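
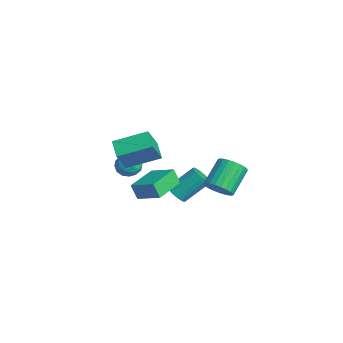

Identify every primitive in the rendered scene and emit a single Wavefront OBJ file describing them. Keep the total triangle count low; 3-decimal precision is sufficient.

v -0.282 -2.253 0.609
v 0.354 -1.978 0.096
v -0.354 -3.442 -0.116
v 0.282 -3.167 -0.629
v 0.448 -3.366 0.193
v 0.492 -2.631 0.641
v -0.492 -2.789 -0.661
v -0.448 -2.054 -0.213
v 0.224 -2.309 -0.689
v 0.805 -2.666 -0.161
v -0.805 -2.754 0.141
v -0.224 -3.111 0.669
v 0.042 -2.011 0.416
v -0.042 -3.409 -0.436
v 0.055 -3.526 0.047
v 0.429 -3.365 -0.255
v 0.123 -2.395 0.737
v 0.497 -2.233 0.435
v 0.552 -3.049 0.492
v -0.497 -3.187 -0.455
v -0.123 -3.025 -0.757
v -0.429 -2.055 0.235
v -0.055 -1.894 -0.067
v -0.552 -2.371 -0.512
v 0.34 -2.044 -0.347
v 0.297 -2.743 -0.773
v -0.158 -2.521 -0.792
v -0.131 -2.089 -0.529
v 0.681 -2.254 -0.037
v 0.639 -2.953 -0.463
v 0.736 -3.07 0.02
v 0.762 -2.638 0.284
v 0.605 -2.449 -0.498
v -0.639 -2.467 0.443
v -0.681 -3.166 0.017
v -0.762 -2.782 -0.304
v -0.736 -2.35 -0.04
v -0.297 -2.677 0.753
v -0.34 -3.376 0.327
v 0.131 -3.331 0.509
v 0.158 -2.899 0.772
v -0.605 -2.971 0.478
v 0.128 -0.961 -1.878
v -0.172 -1.256 -0.873
v 1.355 -0.012 -1.234
v 1.056 -0.308 -0.228
v 1.484 -2.652 -1.972
v 1.185 -2.948 -0.966
v 2.712 -1.704 -1.327
v 2.412 -1.999 -0.322
v 3.464 -3.921 2.05
v 2.343 -3.823 2.618
v 4.005 -2.008 2.786
v 2.884 -1.909 3.353
v 4.136 -4.671 3.507
v 3.015 -4.572 4.074
v 4.677 -2.757 4.242
v 3.556 -2.659 4.81
v -1.761 0.821 -4.3
v -1.316 1.215 -4.774
v -1.214 2.812 -3.354
v -1.659 2.419 -2.88
v -1.627 1.313 -4.863
v -1.525 2.911 -3.443
v -1.964 1.315 -4.841
v -1.863 2.912 -3.421
v -2.262 1.219 -4.711
v -2.16 2.816 -3.291
v -2.46 1.043 -4.5
v -2.358 2.641 -3.08
v -2.519 0.824 -4.249
v -2.417 2.422 -2.829
v -2.429 0.605 -4.009
v -2.327 2.202 -2.589
v -2.206 0.428 -3.826
v -2.104 2.025 -2.406
v -1.895 0.329 -3.737
v -1.793 1.927 -2.317
v -1.557 0.328 -3.759
v -1.456 1.925 -2.339
v -1.26 0.424 -3.889
v -1.158 2.021 -2.469
v -1.062 0.599 -4.1
v -0.96 2.197 -2.68
v -1.003 0.818 -4.351
v -0.901 2.416 -2.931
v -1.093 1.038 -4.591
v -0.991 2.635 -3.171
v 1.4 2.337 -2.272
v 2.109 2.978 -2.354
v 1.13 4.225 -1.069
v 0.42 3.583 -0.988
v 1.882 3.085 -2.631
v 0.902 4.332 -1.347
v 1.581 3.078 -2.854
v 0.601 4.325 -1.57
v 1.252 2.959 -2.988
v 0.273 4.205 -1.704
v 0.946 2.744 -3.014
v -0.033 3.991 -1.729
v 0.709 2.468 -2.926
v -0.27 3.714 -1.642
v 0.577 2.171 -2.739
v -0.402 3.418 -1.455
v 0.57 1.9 -2.481
v -0.409 3.147 -1.196
v 0.69 1.695 -2.191
v -0.289 2.942 -0.906
v 0.918 1.588 -1.913
v -0.062 2.835 -0.629
v 1.219 1.595 -1.69
v 0.239 2.842 -0.406
v 1.547 1.715 -1.556
v 0.568 2.961 -0.272
v 1.853 1.929 -1.531
v 0.874 3.176 -0.246
v 2.09 2.206 -1.618
v 1.111 3.452 -0.334
v 2.222 2.502 -1.805
v 1.243 3.749 -0.521
v 2.229 2.773 -2.064
v 1.25 4.02 -0.779
f 1 38 17
f 38 12 41
f 17 41 6
f 38 41 17
f 1 17 13
f 17 6 18
f 13 18 2
f 17 18 13
f 1 13 22
f 13 2 23
f 22 23 8
f 13 23 22
f 1 22 34
f 22 8 37
f 34 37 11
f 22 37 34
f 1 34 38
f 34 11 42
f 38 42 12
f 34 42 38
f 2 18 29
f 18 6 32
f 29 32 10
f 18 32 29
f 6 41 19
f 41 12 40
f 19 40 5
f 41 40 19
f 12 42 39
f 42 11 35
f 39 35 3
f 42 35 39
f 11 37 36
f 37 8 24
f 36 24 7
f 37 24 36
f 8 23 28
f 23 2 25
f 28 25 9
f 23 25 28
f 4 30 16
f 30 10 31
f 16 31 5
f 30 31 16
f 4 16 14
f 16 5 15
f 14 15 3
f 16 15 14
f 4 14 21
f 14 3 20
f 21 20 7
f 14 20 21
f 4 21 26
f 21 7 27
f 26 27 9
f 21 27 26
f 4 26 30
f 26 9 33
f 30 33 10
f 26 33 30
f 5 31 19
f 31 10 32
f 19 32 6
f 31 32 19
f 3 15 39
f 15 5 40
f 39 40 12
f 15 40 39
f 7 20 36
f 20 3 35
f 36 35 11
f 20 35 36
f 9 27 28
f 27 7 24
f 28 24 8
f 27 24 28
f 10 33 29
f 33 9 25
f 29 25 2
f 33 25 29
f 44 46 43
f 47 44 43
f 43 46 45
f 45 47 43
f 44 50 46
f 48 44 47
f 48 50 44
f 46 50 45
f 49 47 45
f 45 50 49
f 49 48 47
f 50 48 49
f 52 54 51
f 55 52 51
f 51 54 53
f 53 55 51
f 52 58 54
f 56 52 55
f 56 58 52
f 54 58 53
f 57 55 53
f 53 58 57
f 57 56 55
f 58 56 57
f 60 59 63
f 60 63 61
f 61 63 64
f 61 64 62
f 63 59 65
f 63 65 64
f 64 65 66
f 64 66 62
f 65 59 67
f 65 67 66
f 66 67 68
f 66 68 62
f 67 59 69
f 67 69 68
f 68 69 70
f 68 70 62
f 69 59 71
f 69 71 70
f 70 71 72
f 70 72 62
f 71 59 73
f 71 73 72
f 72 73 74
f 72 74 62
f 73 59 75
f 73 75 74
f 74 75 76
f 74 76 62
f 75 59 77
f 75 77 76
f 76 77 78
f 76 78 62
f 77 59 79
f 77 79 78
f 78 79 80
f 78 80 62
f 79 59 81
f 79 81 80
f 80 81 82
f 80 82 62
f 81 59 83
f 81 83 82
f 82 83 84
f 82 84 62
f 83 59 85
f 83 85 84
f 84 85 86
f 84 86 62
f 85 59 87
f 85 87 86
f 86 87 88
f 86 88 62
f 87 59 60
f 87 60 88
f 88 60 61
f 88 61 62
f 90 89 93
f 90 93 91
f 91 93 94
f 91 94 92
f 93 89 95
f 93 95 94
f 94 95 96
f 94 96 92
f 95 89 97
f 95 97 96
f 96 97 98
f 96 98 92
f 97 89 99
f 97 99 98
f 98 99 100
f 98 100 92
f 99 89 101
f 99 101 100
f 100 101 102
f 100 102 92
f 101 89 103
f 101 103 102
f 102 103 104
f 102 104 92
f 103 89 105
f 103 105 104
f 104 105 106
f 104 106 92
f 105 89 107
f 105 107 106
f 106 107 108
f 106 108 92
f 107 89 109
f 107 109 108
f 108 109 110
f 108 110 92
f 109 89 111
f 109 111 110
f 110 111 112
f 110 112 92
f 111 89 113
f 111 113 112
f 112 113 114
f 112 114 92
f 113 89 115
f 113 115 114
f 114 115 116
f 114 116 92
f 115 89 117
f 115 117 116
f 116 117 118
f 116 118 92
f 117 89 119
f 117 119 118
f 118 119 120
f 118 120 92
f 119 89 121
f 119 121 120
f 120 121 122
f 120 122 92
f 121 89 90
f 121 90 122
f 122 90 91
f 122 91 92



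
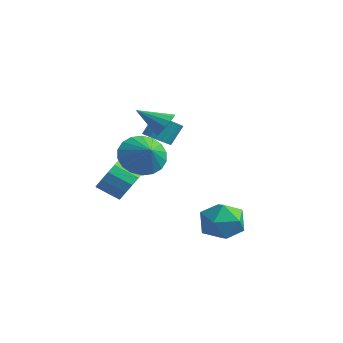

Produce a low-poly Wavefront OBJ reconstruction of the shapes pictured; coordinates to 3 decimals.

v -1.148 0.816 -0.534
v -0.483 1.318 -1.237
v -0.172 0.484 0.154
v -0.588 1.668 -0.918
v -0.804 1.85 -0.524
v -1.089 1.827 -0.132
v -1.385 1.604 0.181
v -1.634 1.224 0.352
v -1.787 0.764 0.347
v -1.814 0.314 0.168
v -1.708 -0.037 -0.15
v -1.492 -0.219 -0.545
v -1.208 -0.195 -0.937
v -0.911 0.028 -1.249
v -0.662 0.407 -1.42
v -0.509 0.868 -1.416
v -1.621 2.009 -0.04
v -1.012 1.748 0.11
v -0.969 2.391 1.051
v -1.579 2.651 0.9
v -0.943 1.958 -0.037
v -0.901 2.601 0.904
v -0.978 2.176 -0.184
v -0.935 2.819 0.757
v -1.111 2.369 -0.309
v -1.068 3.011 0.631
v -1.321 2.506 -0.394
v -1.279 3.149 0.547
v -1.578 2.568 -0.424
v -1.535 3.211 0.516
v -1.84 2.545 -0.397
v -1.798 3.187 0.544
v -2.07 2.44 -0.315
v -2.027 3.082 0.626
v -2.231 2.269 -0.191
v -2.188 2.912 0.75
v -2.299 2.059 -0.044
v -2.257 2.702 0.897
v -2.265 1.841 0.103
v -2.222 2.484 1.044
v -2.132 1.649 0.229
v -2.089 2.291 1.169
v -1.921 1.511 0.313
v -1.879 2.154 1.254
v -1.665 1.449 0.344
v -1.622 2.092 1.284
v -1.402 1.473 0.316
v -1.36 2.115 1.257
v -1.173 1.578 0.234
v -1.13 2.22 1.175
v 2.381 1.878 -2.517
v 3.355 2.313 -2.628
v 2.825 0.607 -3.612
v 3.799 1.042 -3.723
v 3.514 0.593 -2.791
v 3.24 1.378 -2.114
v 2.94 1.542 -4.126
v 2.666 2.327 -3.449
v 3.7 2.105 -3.622
v 4.056 1.519 -2.797
v 2.124 1.401 -3.443
v 2.48 0.815 -2.618
v 1.054 0.242 1.956
v 1.541 0.042 2.354
v 0.106 -0.542 2.724
v 1.422 0.327 2.498
v 1.203 0.59 2.497
v 0.945 0.76 2.351
v 0.716 0.791 2.099
v 0.578 0.674 1.809
v 0.567 0.442 1.559
v 0.687 0.156 1.415
v 0.905 -0.107 1.416
v 1.163 -0.276 1.562
v 1.392 -0.307 1.814
v 1.531 -0.191 2.104
v -1.22 0.289 -2.187
v -0.666 0.217 -1.52
v -1.505 -0.381 -0.887
v -2.06 -0.309 -1.553
v -0.912 0.636 -1.451
v -1.751 0.038 -0.817
v -1.255 0.944 -1.615
v -2.095 0.346 -0.982
v -1.588 1.044 -1.961
v -2.428 0.446 -1.327
v -1.804 0.905 -2.379
v -2.643 0.307 -1.745
v -1.834 0.57 -2.735
v -2.674 -0.028 -2.102
v -1.67 0.146 -2.918
v -2.509 -0.452 -2.284
v -1.363 -0.233 -2.868
v -2.202 -0.831 -2.235
v -1.01 -0.446 -2.602
v -1.85 -1.044 -1.969
v -0.724 -0.426 -2.205
v -1.564 -1.024 -1.571
v -0.596 -0.179 -1.801
v -1.436 -0.777 -1.167
f 2 1 4
f 2 4 3
f 4 1 5
f 4 5 3
f 5 1 6
f 5 6 3
f 6 1 7
f 6 7 3
f 7 1 8
f 7 8 3
f 8 1 9
f 8 9 3
f 9 1 10
f 9 10 3
f 10 1 11
f 10 11 3
f 11 1 12
f 11 12 3
f 12 1 13
f 12 13 3
f 13 1 14
f 13 14 3
f 14 1 15
f 14 15 3
f 15 1 16
f 15 16 3
f 16 1 2
f 16 2 3
f 18 17 21
f 18 21 19
f 19 21 22
f 19 22 20
f 21 17 23
f 21 23 22
f 22 23 24
f 22 24 20
f 23 17 25
f 23 25 24
f 24 25 26
f 24 26 20
f 25 17 27
f 25 27 26
f 26 27 28
f 26 28 20
f 27 17 29
f 27 29 28
f 28 29 30
f 28 30 20
f 29 17 31
f 29 31 30
f 30 31 32
f 30 32 20
f 31 17 33
f 31 33 32
f 32 33 34
f 32 34 20
f 33 17 35
f 33 35 34
f 34 35 36
f 34 36 20
f 35 17 37
f 35 37 36
f 36 37 38
f 36 38 20
f 37 17 39
f 37 39 38
f 38 39 40
f 38 40 20
f 39 17 41
f 39 41 40
f 40 41 42
f 40 42 20
f 41 17 43
f 41 43 42
f 42 43 44
f 42 44 20
f 43 17 45
f 43 45 44
f 44 45 46
f 44 46 20
f 45 17 47
f 45 47 46
f 46 47 48
f 46 48 20
f 47 17 49
f 47 49 48
f 48 49 50
f 48 50 20
f 49 17 18
f 49 18 50
f 50 18 19
f 50 19 20
f 51 62 56
f 51 56 52
f 51 52 58
f 51 58 61
f 51 61 62
f 52 56 60
f 56 62 55
f 62 61 53
f 61 58 57
f 58 52 59
f 54 60 55
f 54 55 53
f 54 53 57
f 54 57 59
f 54 59 60
f 55 60 56
f 53 55 62
f 57 53 61
f 59 57 58
f 60 59 52
f 64 63 66
f 64 66 65
f 66 63 67
f 66 67 65
f 67 63 68
f 67 68 65
f 68 63 69
f 68 69 65
f 69 63 70
f 69 70 65
f 70 63 71
f 70 71 65
f 71 63 72
f 71 72 65
f 72 63 73
f 72 73 65
f 73 63 74
f 73 74 65
f 74 63 75
f 74 75 65
f 75 63 76
f 75 76 65
f 76 63 64
f 76 64 65
f 78 77 81
f 78 81 79
f 79 81 82
f 79 82 80
f 81 77 83
f 81 83 82
f 82 83 84
f 82 84 80
f 83 77 85
f 83 85 84
f 84 85 86
f 84 86 80
f 85 77 87
f 85 87 86
f 86 87 88
f 86 88 80
f 87 77 89
f 87 89 88
f 88 89 90
f 88 90 80
f 89 77 91
f 89 91 90
f 90 91 92
f 90 92 80
f 91 77 93
f 91 93 92
f 92 93 94
f 92 94 80
f 93 77 95
f 93 95 94
f 94 95 96
f 94 96 80
f 95 77 97
f 95 97 96
f 96 97 98
f 96 98 80
f 97 77 99
f 97 99 98
f 98 99 100
f 98 100 80
f 99 77 78
f 99 78 100
f 100 78 79
f 100 79 80



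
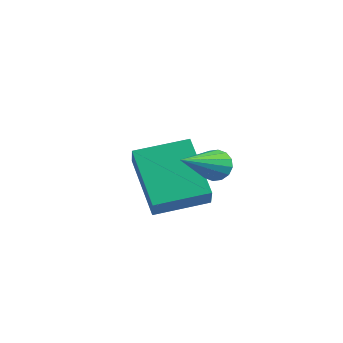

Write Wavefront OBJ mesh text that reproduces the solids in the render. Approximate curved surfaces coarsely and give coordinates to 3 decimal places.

v -0.329 -2.25 0.106
v 0.192 -2.221 0.201
v -0.451 -3.93 1.294
v 0.075 -2.072 0.4
v -0.15 -1.971 0.52
v -0.423 -1.945 0.529
v -0.671 -2 0.425
v -0.827 -2.123 0.236
v -0.85 -2.28 0.012
v -0.733 -2.429 -0.187
v -0.508 -2.53 -0.307
v -0.235 -2.556 -0.316
v 0.013 -2.501 -0.212
v 0.169 -2.378 -0.023
v -2.719 -1.685 -3.271
v -4.185 -0.452 -2.19
v -1.496 -0.425 -3.051
v -2.962 0.809 -1.97
v -2.478 -2.049 -2.53
v -3.944 -0.815 -1.449
v -1.255 -0.788 -2.31
v -2.721 0.445 -1.229
f 2 1 4
f 2 4 3
f 4 1 5
f 4 5 3
f 5 1 6
f 5 6 3
f 6 1 7
f 6 7 3
f 7 1 8
f 7 8 3
f 8 1 9
f 8 9 3
f 9 1 10
f 9 10 3
f 10 1 11
f 10 11 3
f 11 1 12
f 11 12 3
f 12 1 13
f 12 13 3
f 13 1 14
f 13 14 3
f 14 1 2
f 14 2 3
f 16 18 15
f 19 16 15
f 15 18 17
f 17 19 15
f 16 22 18
f 20 16 19
f 20 22 16
f 18 22 17
f 21 19 17
f 17 22 21
f 21 20 19
f 22 20 21



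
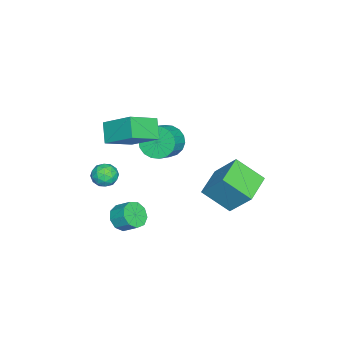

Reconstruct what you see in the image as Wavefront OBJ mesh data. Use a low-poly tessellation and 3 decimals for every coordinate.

v -1.203 -5.021 3.007
v -0.734 -3.32 4.201
v -2.6 -4.011 2.117
v -2.131 -2.31 3.311
v -0.309 -4.61 2.069
v 0.16 -2.909 3.263
v -1.706 -3.6 1.179
v -1.237 -1.899 2.373
v 2.997 -2.543 -0.909
v 3.567 -2.258 -1.442
v 3.752 -1.433 -0.804
v 3.183 -1.717 -0.271
v 3.057 -2.045 -1.571
v 3.242 -1.219 -0.932
v 2.519 -2.064 -1.39
v 2.704 -1.238 -0.751
v 2.205 -2.307 -0.984
v 2.39 -1.482 -0.345
v 2.262 -2.661 -0.543
v 2.447 -1.835 0.095
v 2.663 -2.959 -0.274
v 2.848 -2.134 0.365
v 3.22 -3.063 -0.302
v 3.406 -2.237 0.337
v 3.673 -2.923 -0.614
v 3.859 -2.098 0.025
v 3.81 -2.605 -1.064
v 3.996 -1.78 -0.426
v 1.227 -3.735 1.123
v 1.84 -3.478 0.719
v 2 -4.162 2.021
v 2.613 -3.905 1.617
v 2.121 -3.398 1.943
v 1.644 -3.134 1.388
v 2.196 -4.506 1.352
v 1.719 -4.242 0.797
v 2.439 -3.954 0.86
v 2.392 -3.269 1.225
v 1.448 -4.371 1.515
v 1.401 -3.686 1.88
v 1.466 -3.569 0.842
v 2.374 -4.071 1.898
v 2.085 -3.773 2.09
v 2.445 -3.621 1.852
v 1.351 -3.367 1.236
v 1.711 -3.216 0.998
v 1.876 -3.168 1.718
v 2.129 -4.424 1.742
v 2.489 -4.273 1.504
v 1.395 -4.019 0.888
v 1.755 -3.867 0.65
v 1.964 -4.472 1.022
v 2.178 -3.698 0.687
v 2.632 -3.949 1.215
v 2.387 -4.302 1.059
v 2.107 -4.147 0.733
v 2.151 -3.295 0.902
v 2.605 -3.546 1.43
v 2.316 -3.248 1.622
v 2.035 -3.093 1.296
v 2.503 -3.575 0.985
v 1.235 -4.094 1.31
v 1.689 -4.345 1.838
v 1.805 -4.547 1.444
v 1.524 -4.392 1.118
v 1.208 -3.691 1.525
v 1.662 -3.942 2.053
v 1.733 -3.493 2.007
v 1.453 -3.338 1.681
v 1.337 -4.065 1.755
v -2.191 0.888 -0.32
v -1.772 2.172 1.328
v -2.241 2.456 -1.528
v -1.822 3.739 0.12
v -0.358 0.701 -0.64
v 0.061 1.984 1.008
v -0.408 2.268 -1.848
v 0.011 3.552 -0.2
v -3.897 -2.356 0.152
v -3.337 -2.026 -0.698
v -2.122 -2.194 0.038
v -2.683 -2.524 0.888
v -3.423 -1.621 -0.464
v -2.208 -1.789 0.272
v -3.603 -1.361 -0.107
v -2.388 -1.529 0.628
v -3.841 -1.298 0.3
v -2.626 -1.466 1.036
v -4.09 -1.445 0.679
v -2.875 -1.612 1.414
v -4.301 -1.772 0.953
v -3.086 -1.94 1.688
v -4.432 -2.215 1.068
v -3.218 -2.383 1.804
v -4.458 -2.686 1.002
v -3.243 -2.854 1.738
v -4.372 -3.091 0.768
v -3.157 -3.259 1.504
v -4.192 -3.351 0.412
v -2.977 -3.519 1.147
v -3.954 -3.414 0.004
v -2.739 -3.582 0.74
v -3.705 -3.268 -0.374
v -2.49 -3.435 0.361
v -3.494 -2.94 -0.648
v -2.279 -3.108 0.087
v -3.362 -2.497 -0.764
v -2.148 -2.665 -0.028
f 2 4 1
f 5 2 1
f 1 4 3
f 3 5 1
f 2 8 4
f 6 2 5
f 6 8 2
f 4 8 3
f 7 5 3
f 3 8 7
f 7 6 5
f 8 6 7
f 10 9 13
f 10 13 11
f 11 13 14
f 11 14 12
f 13 9 15
f 13 15 14
f 14 15 16
f 14 16 12
f 15 9 17
f 15 17 16
f 16 17 18
f 16 18 12
f 17 9 19
f 17 19 18
f 18 19 20
f 18 20 12
f 19 9 21
f 19 21 20
f 20 21 22
f 20 22 12
f 21 9 23
f 21 23 22
f 22 23 24
f 22 24 12
f 23 9 25
f 23 25 24
f 24 25 26
f 24 26 12
f 25 9 27
f 25 27 26
f 26 27 28
f 26 28 12
f 27 9 10
f 27 10 28
f 28 10 11
f 28 11 12
f 29 66 45
f 66 40 69
f 45 69 34
f 66 69 45
f 29 45 41
f 45 34 46
f 41 46 30
f 45 46 41
f 29 41 50
f 41 30 51
f 50 51 36
f 41 51 50
f 29 50 62
f 50 36 65
f 62 65 39
f 50 65 62
f 29 62 66
f 62 39 70
f 66 70 40
f 62 70 66
f 30 46 57
f 46 34 60
f 57 60 38
f 46 60 57
f 34 69 47
f 69 40 68
f 47 68 33
f 69 68 47
f 40 70 67
f 70 39 63
f 67 63 31
f 70 63 67
f 39 65 64
f 65 36 52
f 64 52 35
f 65 52 64
f 36 51 56
f 51 30 53
f 56 53 37
f 51 53 56
f 32 58 44
f 58 38 59
f 44 59 33
f 58 59 44
f 32 44 42
f 44 33 43
f 42 43 31
f 44 43 42
f 32 42 49
f 42 31 48
f 49 48 35
f 42 48 49
f 32 49 54
f 49 35 55
f 54 55 37
f 49 55 54
f 32 54 58
f 54 37 61
f 58 61 38
f 54 61 58
f 33 59 47
f 59 38 60
f 47 60 34
f 59 60 47
f 31 43 67
f 43 33 68
f 67 68 40
f 43 68 67
f 35 48 64
f 48 31 63
f 64 63 39
f 48 63 64
f 37 55 56
f 55 35 52
f 56 52 36
f 55 52 56
f 38 61 57
f 61 37 53
f 57 53 30
f 61 53 57
f 72 74 71
f 75 72 71
f 71 74 73
f 73 75 71
f 72 78 74
f 76 72 75
f 76 78 72
f 74 78 73
f 77 75 73
f 73 78 77
f 77 76 75
f 78 76 77
f 80 79 83
f 80 83 81
f 81 83 84
f 81 84 82
f 83 79 85
f 83 85 84
f 84 85 86
f 84 86 82
f 85 79 87
f 85 87 86
f 86 87 88
f 86 88 82
f 87 79 89
f 87 89 88
f 88 89 90
f 88 90 82
f 89 79 91
f 89 91 90
f 90 91 92
f 90 92 82
f 91 79 93
f 91 93 92
f 92 93 94
f 92 94 82
f 93 79 95
f 93 95 94
f 94 95 96
f 94 96 82
f 95 79 97
f 95 97 96
f 96 97 98
f 96 98 82
f 97 79 99
f 97 99 98
f 98 99 100
f 98 100 82
f 99 79 101
f 99 101 100
f 100 101 102
f 100 102 82
f 101 79 103
f 101 103 102
f 102 103 104
f 102 104 82
f 103 79 105
f 103 105 104
f 104 105 106
f 104 106 82
f 105 79 107
f 105 107 106
f 106 107 108
f 106 108 82
f 107 79 80
f 107 80 108
f 108 80 81
f 108 81 82



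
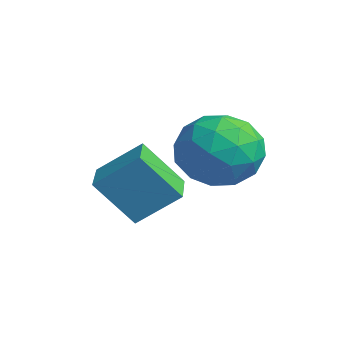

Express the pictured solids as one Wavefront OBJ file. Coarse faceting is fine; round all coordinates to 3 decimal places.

v -2.126 1.207 -1.533
v -2.574 0.307 -0.275
v -1.608 2.206 -0.635
v -2.056 1.306 0.623
v -1.004 0.634 -1.543
v -1.452 -0.266 -0.285
v -0.486 1.633 -0.645
v -0.934 0.733 0.613
v 0.006 2.863 1.56
v 0.458 2.41 0.571
v -1.718 2.91 0.749
v -1.266 2.457 -0.24
v -1.339 1.796 0.732
v -0.273 1.766 1.233
v -0.987 3.554 0.087
v 0.079 3.524 0.588
v -0.155 2.837 -0.339
v -0.373 1.75 0.06
v -0.887 3.57 1.26
v -1.105 2.483 1.659
v 0.383 2.632 1.137
v -1.643 2.688 0.183
v -1.686 2.299 0.754
v -1.42 2.033 0.173
v -0.047 2.254 1.526
v 0.219 1.988 0.945
v -0.837 1.627 1.039
v -1.479 3.332 0.375
v -1.213 3.066 -0.206
v 0.16 3.287 1.147
v 0.426 3.021 0.566
v -0.423 3.693 0.281
v 0.289 2.617 0.021
v -0.725 2.645 -0.456
v -0.561 3.289 -0.264
v 0.066 3.272 0.031
v 0.161 1.978 0.255
v -0.852 2.006 -0.222
v -0.895 1.617 0.349
v -0.269 1.6 0.644
v -0.2 2.229 -0.28
v -0.408 3.314 1.542
v -1.421 3.342 1.065
v -0.991 3.72 0.676
v -0.365 3.703 0.971
v -0.535 2.675 1.776
v -1.549 2.703 1.299
v -1.326 2.048 1.289
v -0.699 2.031 1.584
v -1.06 3.091 1.6
f 2 4 1
f 5 2 1
f 1 4 3
f 3 5 1
f 2 8 4
f 6 2 5
f 6 8 2
f 4 8 3
f 7 5 3
f 3 8 7
f 7 6 5
f 8 6 7
f 9 46 25
f 46 20 49
f 25 49 14
f 46 49 25
f 9 25 21
f 25 14 26
f 21 26 10
f 25 26 21
f 9 21 30
f 21 10 31
f 30 31 16
f 21 31 30
f 9 30 42
f 30 16 45
f 42 45 19
f 30 45 42
f 9 42 46
f 42 19 50
f 46 50 20
f 42 50 46
f 10 26 37
f 26 14 40
f 37 40 18
f 26 40 37
f 14 49 27
f 49 20 48
f 27 48 13
f 49 48 27
f 20 50 47
f 50 19 43
f 47 43 11
f 50 43 47
f 19 45 44
f 45 16 32
f 44 32 15
f 45 32 44
f 16 31 36
f 31 10 33
f 36 33 17
f 31 33 36
f 12 38 24
f 38 18 39
f 24 39 13
f 38 39 24
f 12 24 22
f 24 13 23
f 22 23 11
f 24 23 22
f 12 22 29
f 22 11 28
f 29 28 15
f 22 28 29
f 12 29 34
f 29 15 35
f 34 35 17
f 29 35 34
f 12 34 38
f 34 17 41
f 38 41 18
f 34 41 38
f 13 39 27
f 39 18 40
f 27 40 14
f 39 40 27
f 11 23 47
f 23 13 48
f 47 48 20
f 23 48 47
f 15 28 44
f 28 11 43
f 44 43 19
f 28 43 44
f 17 35 36
f 35 15 32
f 36 32 16
f 35 32 36
f 18 41 37
f 41 17 33
f 37 33 10
f 41 33 37



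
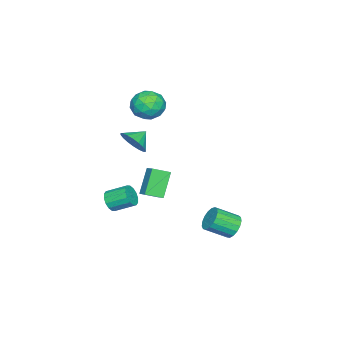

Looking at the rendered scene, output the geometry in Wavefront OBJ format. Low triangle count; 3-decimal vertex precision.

v -0.434 -1.911 4.118
v 0.349 -1.302 3.77
v 0.571 -3.278 3.99
v 1.354 -2.669 3.642
v 1.034 -2.593 4.64
v 0.413 -1.749 4.72
v 0.507 -2.831 3.04
v -0.114 -1.987 3.12
v 0.931 -1.871 3.104
v 1.256 -1.724 4.092
v -0.336 -2.856 3.668
v -0.011 -2.709 4.656
v -0.131 -1.487 3.955
v 1.051 -3.093 3.805
v 0.863 -3.049 4.392
v 1.323 -2.691 4.187
v -0.093 -1.749 4.514
v 0.367 -1.391 4.309
v 0.77 -2.15 4.82
v 0.553 -3.189 3.451
v 1.013 -2.831 3.246
v -0.403 -1.889 3.573
v 0.057 -1.531 3.368
v 0.15 -2.43 2.94
v 0.671 -1.463 3.359
v 1.262 -2.266 3.283
v 0.764 -2.362 2.93
v 0.399 -1.865 2.977
v 0.863 -1.377 3.94
v 1.454 -2.18 3.865
v 1.266 -2.135 4.452
v 0.901 -1.639 4.498
v 1.205 -1.711 3.548
v -0.534 -2.4 3.895
v 0.057 -3.203 3.82
v 0.019 -2.941 3.262
v -0.346 -2.445 3.308
v -0.342 -2.314 4.477
v 0.249 -3.117 4.401
v 0.521 -2.715 4.783
v 0.156 -2.218 4.83
v -0.285 -2.869 4.212
v 3.17 -1.858 2.506
v 3.636 -1.957 3.281
v 2.37 -1.482 3.034
v 3.735 -1.582 3.164
v 3.721 -1.262 2.916
v 3.599 -1.059 2.587
v 3.392 -1.016 2.242
v 3.14 -1.138 1.949
v 2.895 -1.404 1.767
v 2.704 -1.759 1.73
v 2.606 -2.134 1.847
v 2.619 -2.454 2.095
v 2.741 -2.656 2.424
v 2.948 -2.7 2.769
v 3.2 -2.577 3.062
v 3.445 -2.312 3.245
v 1.767 -3.991 -3.51
v 2.272 -4.127 -3.015
v 1.978 -2.964 -2.395
v 1.473 -2.829 -2.89
v 2.449 -3.939 -3.284
v 2.155 -2.777 -2.664
v 2.443 -3.765 -3.613
v 2.149 -2.603 -2.994
v 2.256 -3.652 -3.915
v 1.962 -2.489 -3.296
v 1.938 -3.63 -4.108
v 1.644 -2.467 -3.489
v 1.574 -3.704 -4.141
v 1.28 -2.541 -3.522
v 1.262 -3.856 -4.005
v 0.968 -2.693 -3.385
v 1.085 -4.043 -3.736
v 0.791 -2.881 -3.116
v 1.091 -4.217 -3.406
v 0.797 -3.055 -2.787
v 1.278 -4.331 -3.104
v 0.984 -3.168 -2.485
v 1.596 -4.353 -2.911
v 1.302 -3.19 -2.292
v 1.96 -4.279 -2.878
v 1.666 -3.116 -2.259
v 2.904 3.859 -2.67
v 3.314 3.666 -3.305
v 3.985 2.588 -2.545
v 3.576 2.781 -1.91
v 3.528 3.92 -3.135
v 4.199 2.841 -2.375
v 3.599 4.159 -2.858
v 4.271 3.081 -2.098
v 3.512 4.33 -2.538
v 4.183 3.252 -1.778
v 3.285 4.393 -2.248
v 3.956 3.315 -1.488
v 2.971 4.334 -2.055
v 3.642 3.256 -1.295
v 2.642 4.166 -2.003
v 3.313 3.088 -1.243
v 2.373 3.927 -2.103
v 3.044 2.849 -1.344
v 2.226 3.673 -2.334
v 2.897 2.595 -1.574
v 2.234 3.462 -2.641
v 2.905 2.384 -1.882
v 2.396 3.341 -2.956
v 3.067 2.263 -2.196
v 2.674 3.339 -3.204
v 3.345 2.261 -2.444
v 3.006 3.457 -3.33
v 3.677 2.378 -2.57
v -0.623 -1.777 -1.898
v -0.057 -1.168 -1.46
v 0.444 -1.727 -3.347
v 1.01 -1.118 -2.909
v -0.03 -2.622 -1.491
v 0.536 -2.013 -1.053
v 1.037 -2.572 -2.94
v 1.603 -1.963 -2.502
f 1 38 17
f 38 12 41
f 17 41 6
f 38 41 17
f 1 17 13
f 17 6 18
f 13 18 2
f 17 18 13
f 1 13 22
f 13 2 23
f 22 23 8
f 13 23 22
f 1 22 34
f 22 8 37
f 34 37 11
f 22 37 34
f 1 34 38
f 34 11 42
f 38 42 12
f 34 42 38
f 2 18 29
f 18 6 32
f 29 32 10
f 18 32 29
f 6 41 19
f 41 12 40
f 19 40 5
f 41 40 19
f 12 42 39
f 42 11 35
f 39 35 3
f 42 35 39
f 11 37 36
f 37 8 24
f 36 24 7
f 37 24 36
f 8 23 28
f 23 2 25
f 28 25 9
f 23 25 28
f 4 30 16
f 30 10 31
f 16 31 5
f 30 31 16
f 4 16 14
f 16 5 15
f 14 15 3
f 16 15 14
f 4 14 21
f 14 3 20
f 21 20 7
f 14 20 21
f 4 21 26
f 21 7 27
f 26 27 9
f 21 27 26
f 4 26 30
f 26 9 33
f 30 33 10
f 26 33 30
f 5 31 19
f 31 10 32
f 19 32 6
f 31 32 19
f 3 15 39
f 15 5 40
f 39 40 12
f 15 40 39
f 7 20 36
f 20 3 35
f 36 35 11
f 20 35 36
f 9 27 28
f 27 7 24
f 28 24 8
f 27 24 28
f 10 33 29
f 33 9 25
f 29 25 2
f 33 25 29
f 44 43 46
f 44 46 45
f 46 43 47
f 46 47 45
f 47 43 48
f 47 48 45
f 48 43 49
f 48 49 45
f 49 43 50
f 49 50 45
f 50 43 51
f 50 51 45
f 51 43 52
f 51 52 45
f 52 43 53
f 52 53 45
f 53 43 54
f 53 54 45
f 54 43 55
f 54 55 45
f 55 43 56
f 55 56 45
f 56 43 57
f 56 57 45
f 57 43 58
f 57 58 45
f 58 43 44
f 58 44 45
f 60 59 63
f 60 63 61
f 61 63 64
f 61 64 62
f 63 59 65
f 63 65 64
f 64 65 66
f 64 66 62
f 65 59 67
f 65 67 66
f 66 67 68
f 66 68 62
f 67 59 69
f 67 69 68
f 68 69 70
f 68 70 62
f 69 59 71
f 69 71 70
f 70 71 72
f 70 72 62
f 71 59 73
f 71 73 72
f 72 73 74
f 72 74 62
f 73 59 75
f 73 75 74
f 74 75 76
f 74 76 62
f 75 59 77
f 75 77 76
f 76 77 78
f 76 78 62
f 77 59 79
f 77 79 78
f 78 79 80
f 78 80 62
f 79 59 81
f 79 81 80
f 80 81 82
f 80 82 62
f 81 59 83
f 81 83 82
f 82 83 84
f 82 84 62
f 83 59 60
f 83 60 84
f 84 60 61
f 84 61 62
f 86 85 89
f 86 89 87
f 87 89 90
f 87 90 88
f 89 85 91
f 89 91 90
f 90 91 92
f 90 92 88
f 91 85 93
f 91 93 92
f 92 93 94
f 92 94 88
f 93 85 95
f 93 95 94
f 94 95 96
f 94 96 88
f 95 85 97
f 95 97 96
f 96 97 98
f 96 98 88
f 97 85 99
f 97 99 98
f 98 99 100
f 98 100 88
f 99 85 101
f 99 101 100
f 100 101 102
f 100 102 88
f 101 85 103
f 101 103 102
f 102 103 104
f 102 104 88
f 103 85 105
f 103 105 104
f 104 105 106
f 104 106 88
f 105 85 107
f 105 107 106
f 106 107 108
f 106 108 88
f 107 85 109
f 107 109 108
f 108 109 110
f 108 110 88
f 109 85 111
f 109 111 110
f 110 111 112
f 110 112 88
f 111 85 86
f 111 86 112
f 112 86 87
f 112 87 88
f 114 116 113
f 117 114 113
f 113 116 115
f 115 117 113
f 114 120 116
f 118 114 117
f 118 120 114
f 116 120 115
f 119 117 115
f 115 120 119
f 119 118 117
f 120 118 119



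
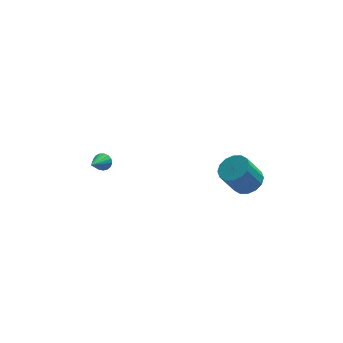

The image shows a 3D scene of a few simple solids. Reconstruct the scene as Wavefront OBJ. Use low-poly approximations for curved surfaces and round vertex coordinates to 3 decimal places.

v 3.975 -3.098 -1.484
v 4.7 -3.292 -1.107
v 3.951 -3.555 0.201
v 3.225 -3.362 -0.176
v 4.653 -2.864 -1.048
v 3.904 -3.127 0.26
v 4.425 -2.499 -1.105
v 3.675 -2.762 0.202
v 4.075 -2.294 -1.264
v 3.326 -2.557 0.044
v 3.699 -2.305 -1.482
v 2.95 -2.568 -0.174
v 3.397 -2.528 -1.7
v 2.647 -2.792 -0.393
v 3.249 -2.905 -1.861
v 2.5 -3.168 -0.553
v 3.296 -3.333 -1.92
v 2.547 -3.596 -0.612
v 3.525 -3.698 -1.862
v 2.775 -3.961 -0.555
v 3.874 -3.903 -1.704
v 3.125 -4.166 -0.396
v 4.25 -3.892 -1.486
v 3.501 -4.155 -0.178
v 4.553 -3.668 -1.267
v 3.803 -3.932 0.04
v -2.721 0.262 -2.3
v -2.298 0.179 -2.028
v -3.339 -0.742 -1.64
v -2.421 0.343 -1.895
v -2.614 0.487 -1.855
v -2.831 0.58 -1.917
v -3.023 0.601 -2.066
v -3.146 0.543 -2.269
v -3.172 0.421 -2.479
v -3.094 0.263 -2.648
v -2.932 0.104 -2.737
v -2.721 -0.019 -2.726
v -2.51 -0.077 -2.617
v -2.348 -0.058 -2.436
v -2.271 0.035 -2.223
f 2 1 5
f 2 5 3
f 3 5 6
f 3 6 4
f 5 1 7
f 5 7 6
f 6 7 8
f 6 8 4
f 7 1 9
f 7 9 8
f 8 9 10
f 8 10 4
f 9 1 11
f 9 11 10
f 10 11 12
f 10 12 4
f 11 1 13
f 11 13 12
f 12 13 14
f 12 14 4
f 13 1 15
f 13 15 14
f 14 15 16
f 14 16 4
f 15 1 17
f 15 17 16
f 16 17 18
f 16 18 4
f 17 1 19
f 17 19 18
f 18 19 20
f 18 20 4
f 19 1 21
f 19 21 20
f 20 21 22
f 20 22 4
f 21 1 23
f 21 23 22
f 22 23 24
f 22 24 4
f 23 1 25
f 23 25 24
f 24 25 26
f 24 26 4
f 25 1 2
f 25 2 26
f 26 2 3
f 26 3 4
f 28 27 30
f 28 30 29
f 30 27 31
f 30 31 29
f 31 27 32
f 31 32 29
f 32 27 33
f 32 33 29
f 33 27 34
f 33 34 29
f 34 27 35
f 34 35 29
f 35 27 36
f 35 36 29
f 36 27 37
f 36 37 29
f 37 27 38
f 37 38 29
f 38 27 39
f 38 39 29
f 39 27 40
f 39 40 29
f 40 27 41
f 40 41 29
f 41 27 28
f 41 28 29



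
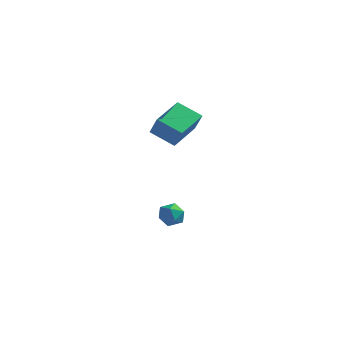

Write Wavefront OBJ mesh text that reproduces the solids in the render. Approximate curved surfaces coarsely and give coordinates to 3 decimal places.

v -1.28 -2.64 3.364
v -0.617 -3.072 4.592
v -1.063 -0.636 3.953
v -0.401 -1.068 5.18
v 0.181 -2.572 2.6
v 0.843 -3.004 3.827
v 0.397 -0.568 3.188
v 1.06 -1 4.416
v -0.164 -0.894 -3.231
v 0.248 -1.546 -2.847
v -1.208 -1.754 -3.573
v -0.796 -2.406 -3.189
v -1.124 -1.765 -2.715
v -0.478 -1.233 -2.504
v -0.482 -2.067 -3.916
v 0.164 -1.535 -3.705
v 0.051 -2.272 -3.27
v -0.345 -2.085 -2.528
v -0.615 -1.215 -3.892
v -1.011 -1.028 -3.15
f 2 4 1
f 5 2 1
f 1 4 3
f 3 5 1
f 2 8 4
f 6 2 5
f 6 8 2
f 4 8 3
f 7 5 3
f 3 8 7
f 7 6 5
f 8 6 7
f 9 20 14
f 9 14 10
f 9 10 16
f 9 16 19
f 9 19 20
f 10 14 18
f 14 20 13
f 20 19 11
f 19 16 15
f 16 10 17
f 12 18 13
f 12 13 11
f 12 11 15
f 12 15 17
f 12 17 18
f 13 18 14
f 11 13 20
f 15 11 19
f 17 15 16
f 18 17 10



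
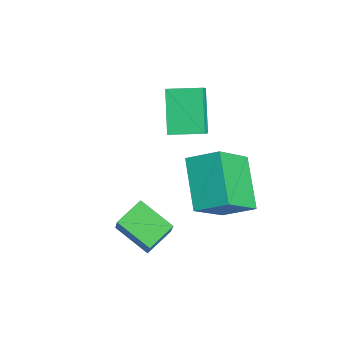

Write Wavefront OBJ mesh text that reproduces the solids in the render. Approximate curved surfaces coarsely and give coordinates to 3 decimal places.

v 1.335 -1.063 -2.653
v 1.958 -1.132 -1.642
v 0.835 -0.215 -2.288
v 1.459 -0.283 -1.276
v 2.281 -0.277 -3.184
v 2.905 -0.345 -2.172
v 1.782 0.572 -2.818
v 2.405 0.503 -1.807
v 0.232 2.339 -1.332
v 0.658 3.295 -0.787
v 1.829 2.196 -2.332
v 2.255 3.152 -1.788
v 0.985 1.228 0.028
v 1.411 2.184 0.572
v 2.582 1.085 -0.973
v 3.008 2.041 -0.428
v -2.164 1.494 0.422
v -1.523 1.222 1.111
v -1.822 2.607 0.544
v -1.181 2.335 1.233
v -0.999 1.265 -0.753
v -0.358 0.993 -0.064
v -0.657 2.378 -0.631
v -0.016 2.106 0.058
f 2 4 1
f 5 2 1
f 1 4 3
f 3 5 1
f 2 8 4
f 6 2 5
f 6 8 2
f 4 8 3
f 7 5 3
f 3 8 7
f 7 6 5
f 8 6 7
f 10 12 9
f 13 10 9
f 9 12 11
f 11 13 9
f 10 16 12
f 14 10 13
f 14 16 10
f 12 16 11
f 15 13 11
f 11 16 15
f 15 14 13
f 16 14 15
f 18 20 17
f 21 18 17
f 17 20 19
f 19 21 17
f 18 24 20
f 22 18 21
f 22 24 18
f 20 24 19
f 23 21 19
f 19 24 23
f 23 22 21
f 24 22 23



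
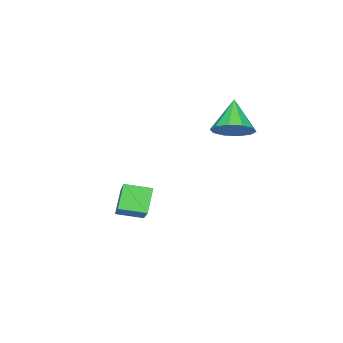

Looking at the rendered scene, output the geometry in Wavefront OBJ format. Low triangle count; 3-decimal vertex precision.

v 1.129 -3.312 -1.356
v 0.56 -3.521 -0.536
v 2.403 -2.163 -0.18
v 1.834 -2.372 0.641
v 1.666 -4.088 -1.181
v 1.097 -4.297 -0.36
v 2.94 -2.939 -0.004
v 2.371 -3.148 0.816
v -1.742 -1.796 2.045
v -1.2 -1.622 2.563
v -2.538 -2.324 3.055
v -1.493 -1.249 2.526
v -1.882 -1.086 2.306
v -2.217 -1.193 1.985
v -2.371 -1.531 1.688
v -2.284 -1.971 1.527
v -1.991 -2.343 1.563
v -1.602 -2.507 1.784
v -1.267 -2.4 2.104
v -1.113 -2.061 2.402
f 2 4 1
f 5 2 1
f 1 4 3
f 3 5 1
f 2 8 4
f 6 2 5
f 6 8 2
f 4 8 3
f 7 5 3
f 3 8 7
f 7 6 5
f 8 6 7
f 10 9 12
f 10 12 11
f 12 9 13
f 12 13 11
f 13 9 14
f 13 14 11
f 14 9 15
f 14 15 11
f 15 9 16
f 15 16 11
f 16 9 17
f 16 17 11
f 17 9 18
f 17 18 11
f 18 9 19
f 18 19 11
f 19 9 20
f 19 20 11
f 20 9 10
f 20 10 11



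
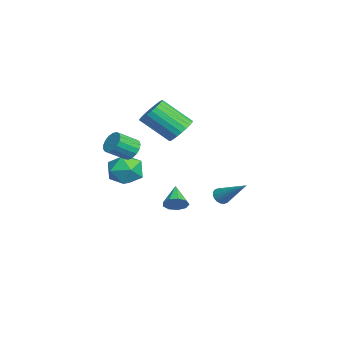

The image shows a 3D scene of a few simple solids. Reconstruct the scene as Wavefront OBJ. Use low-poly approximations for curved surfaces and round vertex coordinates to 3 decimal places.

v -2.712 2.938 -2.9
v -2.305 2.899 -3.237
v -1.588 4.142 -1.68
v -2.421 3.088 -3.316
v -2.595 3.247 -3.314
v -2.792 3.346 -3.229
v -2.973 3.363 -3.079
v -3.103 3.296 -2.893
v -3.155 3.159 -2.709
v -3.12 2.977 -2.563
v -3.004 2.788 -2.483
v -2.83 2.628 -2.486
v -2.633 2.53 -2.571
v -2.452 2.513 -2.72
v -2.322 2.58 -2.906
v -2.27 2.717 -3.09
v -3.484 -1.075 -0.711
v -2.571 -1.59 -0.984
v -4.409 -2.19 -1.696
v -3.496 -2.705 -1.969
v -3.869 -2.766 -0.954
v -3.298 -2.077 -0.346
v -3.682 -1.703 -2.334
v -3.111 -1.014 -1.726
v -2.694 -1.978 -1.987
v -2.81 -2.635 -1.135
v -4.17 -1.145 -1.545
v -4.286 -1.802 -0.693
v -3.401 0.666 -3.767
v -3.022 0.796 -3.206
v -4.579 0.674 -2.973
v -3.155 1.201 -3.408
v -3.404 1.356 -3.778
v -3.651 1.187 -4.143
v -3.782 0.775 -4.332
v -3.735 0.312 -4.257
v -3.531 0.014 -3.952
v -3.267 0.021 -3.561
v -3.066 0.33 -3.266
v -1.947 0.906 1.946
v -1.112 0.706 1.914
v -1.417 -0.785 3.242
v -2.253 -0.586 3.274
v -1.116 0.93 2.164
v -1.421 -0.561 3.492
v -1.247 1.15 2.381
v -1.552 -0.342 3.709
v -1.485 1.333 2.532
v -1.79 -0.159 3.86
v -1.793 1.45 2.594
v -2.098 -0.041 3.921
v -2.125 1.485 2.556
v -2.43 -0.006 3.884
v -2.429 1.432 2.426
v -2.734 -0.06 3.754
v -2.661 1.298 2.223
v -2.966 -0.193 3.551
v -2.783 1.105 1.978
v -3.088 -0.386 3.306
v -2.779 0.881 1.728
v -3.084 -0.61 3.056
v -2.648 0.662 1.511
v -2.953 -0.83 2.839
v -2.41 0.479 1.36
v -2.715 -1.013 2.688
v -2.102 0.361 1.299
v -2.407 -1.13 2.626
v -1.77 0.326 1.336
v -2.075 -1.165 2.664
v -1.466 0.38 1.466
v -1.771 -1.112 2.794
v -1.234 0.513 1.669
v -1.539 -0.978 2.997
v 1.224 -1.508 1.927
v 1.659 -1.66 1.455
v 2.052 -2.604 2.121
v 1.616 -2.452 2.593
v 1.818 -1.462 1.643
v 2.21 -2.405 2.309
v 1.84 -1.274 1.896
v 2.233 -2.217 2.562
v 1.721 -1.14 2.156
v 2.114 -2.083 2.822
v 1.488 -1.09 2.363
v 1.881 -2.034 3.03
v 1.195 -1.136 2.471
v 1.588 -2.08 3.137
v 0.908 -1.267 2.454
v 1.301 -2.211 3.12
v 0.694 -1.454 2.316
v 1.086 -2.397 2.983
v 0.601 -1.653 2.089
v 0.993 -2.596 2.756
v 0.65 -1.819 1.825
v 1.043 -2.762 2.491
v 0.831 -1.913 1.584
v 1.224 -2.857 2.25
v 1.102 -1.915 1.422
v 1.495 -2.859 2.088
v 1.401 -1.824 1.375
v 1.794 -2.768 2.041
f 2 1 4
f 2 4 3
f 4 1 5
f 4 5 3
f 5 1 6
f 5 6 3
f 6 1 7
f 6 7 3
f 7 1 8
f 7 8 3
f 8 1 9
f 8 9 3
f 9 1 10
f 9 10 3
f 10 1 11
f 10 11 3
f 11 1 12
f 11 12 3
f 12 1 13
f 12 13 3
f 13 1 14
f 13 14 3
f 14 1 15
f 14 15 3
f 15 1 16
f 15 16 3
f 16 1 2
f 16 2 3
f 17 28 22
f 17 22 18
f 17 18 24
f 17 24 27
f 17 27 28
f 18 22 26
f 22 28 21
f 28 27 19
f 27 24 23
f 24 18 25
f 20 26 21
f 20 21 19
f 20 19 23
f 20 23 25
f 20 25 26
f 21 26 22
f 19 21 28
f 23 19 27
f 25 23 24
f 26 25 18
f 30 29 32
f 30 32 31
f 32 29 33
f 32 33 31
f 33 29 34
f 33 34 31
f 34 29 35
f 34 35 31
f 35 29 36
f 35 36 31
f 36 29 37
f 36 37 31
f 37 29 38
f 37 38 31
f 38 29 39
f 38 39 31
f 39 29 30
f 39 30 31
f 41 40 44
f 41 44 42
f 42 44 45
f 42 45 43
f 44 40 46
f 44 46 45
f 45 46 47
f 45 47 43
f 46 40 48
f 46 48 47
f 47 48 49
f 47 49 43
f 48 40 50
f 48 50 49
f 49 50 51
f 49 51 43
f 50 40 52
f 50 52 51
f 51 52 53
f 51 53 43
f 52 40 54
f 52 54 53
f 53 54 55
f 53 55 43
f 54 40 56
f 54 56 55
f 55 56 57
f 55 57 43
f 56 40 58
f 56 58 57
f 57 58 59
f 57 59 43
f 58 40 60
f 58 60 59
f 59 60 61
f 59 61 43
f 60 40 62
f 60 62 61
f 61 62 63
f 61 63 43
f 62 40 64
f 62 64 63
f 63 64 65
f 63 65 43
f 64 40 66
f 64 66 65
f 65 66 67
f 65 67 43
f 66 40 68
f 66 68 67
f 67 68 69
f 67 69 43
f 68 40 70
f 68 70 69
f 69 70 71
f 69 71 43
f 70 40 72
f 70 72 71
f 71 72 73
f 71 73 43
f 72 40 41
f 72 41 73
f 73 41 42
f 73 42 43
f 75 74 78
f 75 78 76
f 76 78 79
f 76 79 77
f 78 74 80
f 78 80 79
f 79 80 81
f 79 81 77
f 80 74 82
f 80 82 81
f 81 82 83
f 81 83 77
f 82 74 84
f 82 84 83
f 83 84 85
f 83 85 77
f 84 74 86
f 84 86 85
f 85 86 87
f 85 87 77
f 86 74 88
f 86 88 87
f 87 88 89
f 87 89 77
f 88 74 90
f 88 90 89
f 89 90 91
f 89 91 77
f 90 74 92
f 90 92 91
f 91 92 93
f 91 93 77
f 92 74 94
f 92 94 93
f 93 94 95
f 93 95 77
f 94 74 96
f 94 96 95
f 95 96 97
f 95 97 77
f 96 74 98
f 96 98 97
f 97 98 99
f 97 99 77
f 98 74 100
f 98 100 99
f 99 100 101
f 99 101 77
f 100 74 75
f 100 75 101
f 101 75 76
f 101 76 77



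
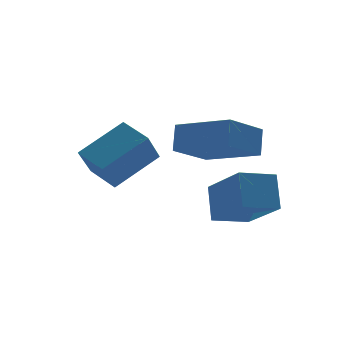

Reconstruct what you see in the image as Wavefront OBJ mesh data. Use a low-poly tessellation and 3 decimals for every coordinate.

v 2.538 -1.133 -0.82
v 2.767 -0.368 0.269
v 2.3 0.548 -1.95
v 2.529 1.313 -0.861
v 3.771 -1.133 -1.079
v 4 -0.368 0.01
v 3.533 0.548 -2.209
v 3.762 1.313 -1.12
v 0.945 2.229 1.102
v 0.565 3.309 1.492
v -0.61 2.053 0.078
v -0.989 3.133 0.468
v 1.569 2.827 0.052
v 1.19 3.907 0.442
v 0.015 2.651 -0.972
v -0.365 3.731 -0.582
v 2.244 -0.736 1.53
v 2.52 -0.262 2.402
v 1.206 0.924 0.956
v 1.483 1.398 1.828
v 3.577 -0.158 0.792
v 3.854 0.316 1.664
v 2.54 1.502 0.218
v 2.816 1.976 1.09
f 2 4 1
f 5 2 1
f 1 4 3
f 3 5 1
f 2 8 4
f 6 2 5
f 6 8 2
f 4 8 3
f 7 5 3
f 3 8 7
f 7 6 5
f 8 6 7
f 10 12 9
f 13 10 9
f 9 12 11
f 11 13 9
f 10 16 12
f 14 10 13
f 14 16 10
f 12 16 11
f 15 13 11
f 11 16 15
f 15 14 13
f 16 14 15
f 18 20 17
f 21 18 17
f 17 20 19
f 19 21 17
f 18 24 20
f 22 18 21
f 22 24 18
f 20 24 19
f 23 21 19
f 19 24 23
f 23 22 21
f 24 22 23



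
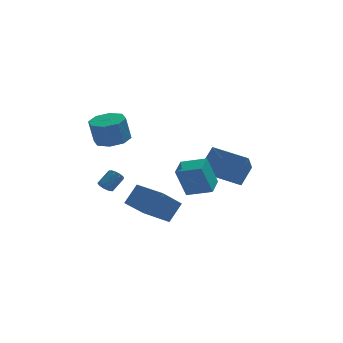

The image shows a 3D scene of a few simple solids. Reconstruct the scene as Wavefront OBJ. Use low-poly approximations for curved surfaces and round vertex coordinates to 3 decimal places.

v -3.108 2.312 -2.519
v -2.89 2.55 -2.927
v -2.213 3.126 -2.229
v -2.432 2.888 -1.821
v -3.169 2.738 -2.811
v -2.492 3.314 -2.113
v -3.42 2.727 -2.559
v -2.743 3.302 -1.861
v -3.525 2.522 -2.288
v -2.848 3.097 -1.59
v -3.435 2.219 -2.125
v -2.758 2.794 -1.427
v -3.192 1.959 -2.147
v -2.515 2.535 -1.449
v -2.911 1.865 -2.342
v -2.234 2.44 -1.644
v -2.721 1.98 -2.621
v -2.044 2.556 -1.922
v -2.713 2.251 -2.851
v -2.036 2.826 -2.153
v 4.447 1.838 -2.572
v 3.992 0.258 -1.267
v 2.58 2.85 -1.999
v 2.124 1.269 -0.693
v 5.156 2.531 -1.487
v 4.7 0.95 -0.181
v 3.288 3.542 -0.913
v 2.833 1.962 0.392
v -1.197 -3.296 -2.223
v -0.468 -2.768 -1.112
v -2.438 -1.863 -2.09
v -1.709 -1.335 -0.979
v -0.071 -2.205 -3.481
v 0.658 -1.677 -2.37
v -1.312 -0.772 -3.348
v -0.583 -0.244 -2.237
v 1.017 -0.792 -2.102
v 0.387 -0.958 -0.285
v 1.476 0.437 -1.83
v 0.847 0.271 -0.013
v 2.373 -1.391 -1.687
v 1.744 -1.557 0.13
v 2.833 -0.162 -1.415
v 2.203 -0.328 0.402
v -2.633 2.808 0.926
v -1.738 3.342 1.169
v -2.053 3.166 2.717
v -2.947 2.632 2.474
v -2.387 3.836 1.093
v -2.701 3.659 2.642
v -3.18 3.728 0.92
v -3.494 3.551 2.468
v -3.652 3.081 0.75
v -3.967 2.904 2.298
v -3.527 2.274 0.683
v -3.842 2.098 2.231
v -2.879 1.781 0.758
v -3.193 1.604 2.307
v -2.086 1.889 0.932
v -2.4 1.712 2.48
v -1.613 2.536 1.102
v -1.928 2.359 2.65
f 2 1 5
f 2 5 3
f 3 5 6
f 3 6 4
f 5 1 7
f 5 7 6
f 6 7 8
f 6 8 4
f 7 1 9
f 7 9 8
f 8 9 10
f 8 10 4
f 9 1 11
f 9 11 10
f 10 11 12
f 10 12 4
f 11 1 13
f 11 13 12
f 12 13 14
f 12 14 4
f 13 1 15
f 13 15 14
f 14 15 16
f 14 16 4
f 15 1 17
f 15 17 16
f 16 17 18
f 16 18 4
f 17 1 19
f 17 19 18
f 18 19 20
f 18 20 4
f 19 1 2
f 19 2 20
f 20 2 3
f 20 3 4
f 22 24 21
f 25 22 21
f 21 24 23
f 23 25 21
f 22 28 24
f 26 22 25
f 26 28 22
f 24 28 23
f 27 25 23
f 23 28 27
f 27 26 25
f 28 26 27
f 30 32 29
f 33 30 29
f 29 32 31
f 31 33 29
f 30 36 32
f 34 30 33
f 34 36 30
f 32 36 31
f 35 33 31
f 31 36 35
f 35 34 33
f 36 34 35
f 38 40 37
f 41 38 37
f 37 40 39
f 39 41 37
f 38 44 40
f 42 38 41
f 42 44 38
f 40 44 39
f 43 41 39
f 39 44 43
f 43 42 41
f 44 42 43
f 46 45 49
f 46 49 47
f 47 49 50
f 47 50 48
f 49 45 51
f 49 51 50
f 50 51 52
f 50 52 48
f 51 45 53
f 51 53 52
f 52 53 54
f 52 54 48
f 53 45 55
f 53 55 54
f 54 55 56
f 54 56 48
f 55 45 57
f 55 57 56
f 56 57 58
f 56 58 48
f 57 45 59
f 57 59 58
f 58 59 60
f 58 60 48
f 59 45 61
f 59 61 60
f 60 61 62
f 60 62 48
f 61 45 46
f 61 46 62
f 62 46 47
f 62 47 48



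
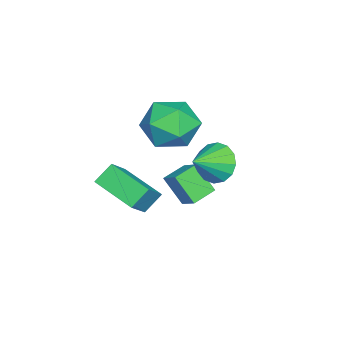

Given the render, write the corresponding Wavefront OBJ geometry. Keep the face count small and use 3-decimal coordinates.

v 2.643 -2.919 -0.449
v 3.584 -3.088 0.432
v 3.382 -1.34 -0.935
v 4.322 -1.509 -0.054
v 3.178 -3.371 -1.106
v 4.118 -3.54 -0.225
v 3.916 -1.792 -1.592
v 4.857 -1.961 -0.711
v 1.967 -0.323 2.034
v 3.039 -0.796 1.915
v 1.181 -2.044 1.805
v 2.253 -2.517 1.686
v 1.908 -2.095 2.73
v 2.394 -1.032 2.872
v 1.826 -1.808 0.848
v 2.312 -0.745 0.99
v 2.952 -1.714 1.182
v 3.002 -1.892 2.345
v 1.218 -0.948 1.375
v 1.268 -1.126 2.538
v 1.203 -1.262 -2.968
v 1.011 -2.034 -1.865
v 0.331 -0.739 -2.753
v 0.139 -1.51 -1.65
v 1.681 -0.67 -2.47
v 1.489 -1.441 -1.367
v 0.809 -0.146 -2.255
v 0.617 -0.918 -1.152
v 3.338 0.569 1.072
v 3.821 0.641 0.364
v 4.322 0.031 1.688
v 3.887 1.02 0.588
v 3.806 1.278 0.942
v 3.6 1.346 1.33
v 3.324 1.206 1.65
v 3.051 0.895 1.814
v 2.855 0.496 1.78
v 2.788 0.117 1.556
v 2.869 -0.14 1.202
v 3.075 -0.208 0.813
v 3.352 -0.068 0.494
v 3.625 0.243 0.329
f 2 4 1
f 5 2 1
f 1 4 3
f 3 5 1
f 2 8 4
f 6 2 5
f 6 8 2
f 4 8 3
f 7 5 3
f 3 8 7
f 7 6 5
f 8 6 7
f 9 20 14
f 9 14 10
f 9 10 16
f 9 16 19
f 9 19 20
f 10 14 18
f 14 20 13
f 20 19 11
f 19 16 15
f 16 10 17
f 12 18 13
f 12 13 11
f 12 11 15
f 12 15 17
f 12 17 18
f 13 18 14
f 11 13 20
f 15 11 19
f 17 15 16
f 18 17 10
f 22 24 21
f 25 22 21
f 21 24 23
f 23 25 21
f 22 28 24
f 26 22 25
f 26 28 22
f 24 28 23
f 27 25 23
f 23 28 27
f 27 26 25
f 28 26 27
f 30 29 32
f 30 32 31
f 32 29 33
f 32 33 31
f 33 29 34
f 33 34 31
f 34 29 35
f 34 35 31
f 35 29 36
f 35 36 31
f 36 29 37
f 36 37 31
f 37 29 38
f 37 38 31
f 38 29 39
f 38 39 31
f 39 29 40
f 39 40 31
f 40 29 41
f 40 41 31
f 41 29 42
f 41 42 31
f 42 29 30
f 42 30 31



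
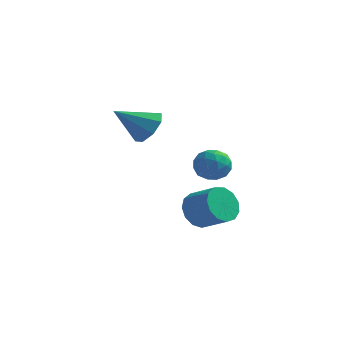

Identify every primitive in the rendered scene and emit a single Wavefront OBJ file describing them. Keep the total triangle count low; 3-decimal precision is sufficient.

v 2.836 -1.545 -3.655
v 3.274 -0.947 -4.216
v 4.503 -1.237 -3.566
v 4.064 -1.835 -3.005
v 3.119 -0.671 -3.799
v 4.347 -0.961 -3.149
v 2.873 -0.672 -3.336
v 4.102 -0.962 -2.686
v 2.616 -0.95 -2.974
v 3.845 -1.241 -2.324
v 2.428 -1.418 -2.829
v 3.657 -1.708 -2.179
v 2.37 -1.925 -2.946
v 3.599 -2.216 -2.295
v 2.46 -2.312 -3.288
v 3.688 -2.602 -2.637
v 2.669 -2.455 -3.746
v 3.897 -2.746 -3.096
v 2.931 -2.309 -4.176
v 4.159 -2.6 -3.526
v 3.163 -1.921 -4.44
v 4.391 -2.211 -3.79
v 3.291 -1.413 -4.456
v 4.519 -1.703 -3.805
v 3.048 -1.243 -0.926
v 3.861 -1.115 -1.097
v 3.299 -2.565 -0.723
v 4.112 -2.437 -0.894
v 3.777 -2.125 -0.189
v 3.622 -1.308 -0.314
v 3.538 -2.372 -1.506
v 3.383 -1.555 -1.631
v 4.165 -1.813 -1.455
v 4.312 -1.66 -0.642
v 2.848 -2.02 -1.178
v 2.995 -1.867 -0.365
v 3.433 -1.063 -1.029
v 3.727 -2.617 -0.791
v 3.53 -2.434 -0.376
v 4.008 -2.358 -0.477
v 3.292 -1.176 -0.569
v 3.77 -1.101 -0.67
v 3.72 -1.695 -0.136
v 3.39 -2.579 -1.15
v 3.868 -2.504 -1.251
v 3.152 -1.322 -1.343
v 3.63 -1.246 -1.444
v 3.44 -1.985 -1.684
v 4.089 -1.398 -1.341
v 4.236 -2.175 -1.221
v 3.899 -2.137 -1.581
v 3.808 -1.657 -1.655
v 4.176 -1.308 -0.862
v 4.323 -2.085 -0.743
v 4.126 -1.902 -0.328
v 4.035 -1.421 -0.402
v 4.354 -1.718 -1.073
v 2.837 -1.595 -1.077
v 2.984 -2.372 -0.958
v 3.125 -2.259 -1.418
v 3.034 -1.778 -1.492
v 2.924 -1.505 -0.599
v 3.071 -2.282 -0.479
v 3.352 -2.023 -0.165
v 3.261 -1.543 -0.239
v 2.806 -1.962 -0.747
v -1.303 2.383 -0.775
v -0.532 2.061 -0.263
v -2.457 1.357 0.315
v -0.824 2.691 0.022
v -1.396 3.14 -0.159
v -1.914 3.147 -0.702
v -2.074 2.706 -1.287
v -1.783 2.076 -1.572
v -1.211 1.626 -1.39
v -0.693 1.62 -0.848
f 2 1 5
f 2 5 3
f 3 5 6
f 3 6 4
f 5 1 7
f 5 7 6
f 6 7 8
f 6 8 4
f 7 1 9
f 7 9 8
f 8 9 10
f 8 10 4
f 9 1 11
f 9 11 10
f 10 11 12
f 10 12 4
f 11 1 13
f 11 13 12
f 12 13 14
f 12 14 4
f 13 1 15
f 13 15 14
f 14 15 16
f 14 16 4
f 15 1 17
f 15 17 16
f 16 17 18
f 16 18 4
f 17 1 19
f 17 19 18
f 18 19 20
f 18 20 4
f 19 1 21
f 19 21 20
f 20 21 22
f 20 22 4
f 21 1 23
f 21 23 22
f 22 23 24
f 22 24 4
f 23 1 2
f 23 2 24
f 24 2 3
f 24 3 4
f 25 62 41
f 62 36 65
f 41 65 30
f 62 65 41
f 25 41 37
f 41 30 42
f 37 42 26
f 41 42 37
f 25 37 46
f 37 26 47
f 46 47 32
f 37 47 46
f 25 46 58
f 46 32 61
f 58 61 35
f 46 61 58
f 25 58 62
f 58 35 66
f 62 66 36
f 58 66 62
f 26 42 53
f 42 30 56
f 53 56 34
f 42 56 53
f 30 65 43
f 65 36 64
f 43 64 29
f 65 64 43
f 36 66 63
f 66 35 59
f 63 59 27
f 66 59 63
f 35 61 60
f 61 32 48
f 60 48 31
f 61 48 60
f 32 47 52
f 47 26 49
f 52 49 33
f 47 49 52
f 28 54 40
f 54 34 55
f 40 55 29
f 54 55 40
f 28 40 38
f 40 29 39
f 38 39 27
f 40 39 38
f 28 38 45
f 38 27 44
f 45 44 31
f 38 44 45
f 28 45 50
f 45 31 51
f 50 51 33
f 45 51 50
f 28 50 54
f 50 33 57
f 54 57 34
f 50 57 54
f 29 55 43
f 55 34 56
f 43 56 30
f 55 56 43
f 27 39 63
f 39 29 64
f 63 64 36
f 39 64 63
f 31 44 60
f 44 27 59
f 60 59 35
f 44 59 60
f 33 51 52
f 51 31 48
f 52 48 32
f 51 48 52
f 34 57 53
f 57 33 49
f 53 49 26
f 57 49 53
f 68 67 70
f 68 70 69
f 70 67 71
f 70 71 69
f 71 67 72
f 71 72 69
f 72 67 73
f 72 73 69
f 73 67 74
f 73 74 69
f 74 67 75
f 74 75 69
f 75 67 76
f 75 76 69
f 76 67 68
f 76 68 69



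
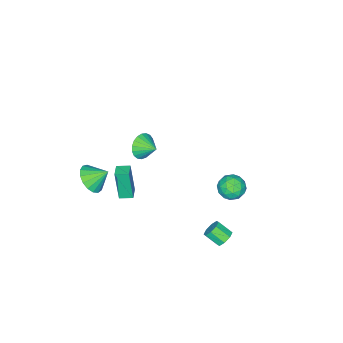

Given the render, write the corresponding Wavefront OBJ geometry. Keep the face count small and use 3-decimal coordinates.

v 0.584 4.254 -3.246
v 0.985 4.023 -3.675
v 1.196 3.176 -3.022
v 0.796 3.406 -2.594
v 1.2 4.319 -3.361
v 1.412 3.472 -2.708
v 1.055 4.576 -2.98
v 1.267 3.729 -2.327
v 0.634 4.645 -2.755
v 0.846 3.798 -2.102
v 0.184 4.484 -2.818
v 0.395 3.637 -2.165
v -0.032 4.188 -3.132
v 0.18 3.341 -2.479
v 0.113 3.931 -3.513
v 0.325 3.084 -2.86
v 0.534 3.862 -3.738
v 0.746 3.015 -3.085
v 2.222 -4.403 -1.783
v 2.917 -4.654 -1.05
v 1.658 -3.557 -0.957
v 3.131 -4.275 -1.293
v 3.136 -3.926 -1.647
v 2.932 -3.686 -2.033
v 2.566 -3.61 -2.361
v 2.12 -3.716 -2.557
v 1.699 -3.98 -2.575
v 1.397 -4.34 -2.412
v 1.284 -4.715 -2.104
v 1.386 -5.019 -1.723
v 1.68 -5.181 -1.356
v 2.098 -5.165 -1.086
v 2.544 -4.975 -0.976
v 1.466 -1.051 3.148
v 1.898 -1.343 3.857
v 1.494 -0.029 3.552
v 2.172 -1.261 3.629
v 2.325 -1.142 3.319
v 2.329 -1.008 2.978
v 2.183 -0.881 2.667
v 1.914 -0.783 2.439
v 1.568 -0.732 2.334
v 1.203 -0.736 2.369
v 0.885 -0.795 2.539
v 0.666 -0.898 2.814
v 0.587 -1.027 3.147
v 0.659 -1.161 3.48
v 0.87 -1.276 3.755
v 1.185 -1.351 3.926
v 1.549 -1.375 3.962
v -4.048 2.411 -3.637
v -3.444 2.114 -4.302
v -3.556 1.306 -2.698
v -2.952 1.009 -3.363
v -2.812 1.841 -2.934
v -3.117 2.524 -3.515
v -3.883 0.896 -3.485
v -4.188 1.579 -4.066
v -3.342 1.178 -4.209
v -2.68 1.763 -3.868
v -4.32 1.657 -3.132
v -3.658 2.242 -2.791
v -3.789 2.359 -4.052
v -3.211 1.061 -2.948
v -3.129 1.55 -2.696
v -2.774 1.375 -3.087
v -3.597 2.6 -3.589
v -3.242 2.426 -3.98
v -2.871 2.266 -3.176
v -3.758 0.994 -3.02
v -3.403 0.82 -3.411
v -4.226 2.045 -3.913
v -3.871 1.87 -4.304
v -4.129 1.154 -3.824
v -3.375 1.635 -4.388
v -3.085 0.986 -3.836
v -3.633 0.919 -3.908
v -3.811 1.32 -4.249
v -2.985 1.979 -4.188
v -2.696 1.329 -3.636
v -2.614 1.818 -3.384
v -2.793 2.219 -3.725
v -2.926 1.428 -4.133
v -4.304 2.091 -3.364
v -4.015 1.441 -2.812
v -4.207 1.201 -3.275
v -4.386 1.602 -3.616
v -3.915 2.434 -3.164
v -3.625 1.785 -2.612
v -3.189 2.1 -2.751
v -3.367 2.501 -3.092
v -4.074 1.992 -2.867
v 2.444 -1.964 -0.996
v 2.367 -2.32 1.092
v 1.985 -1.28 -0.897
v 1.908 -1.635 1.192
v 3.152 -1.505 -0.892
v 3.075 -1.86 1.197
v 2.693 -0.82 -0.792
v 2.616 -1.176 1.296
f 2 1 5
f 2 5 3
f 3 5 6
f 3 6 4
f 5 1 7
f 5 7 6
f 6 7 8
f 6 8 4
f 7 1 9
f 7 9 8
f 8 9 10
f 8 10 4
f 9 1 11
f 9 11 10
f 10 11 12
f 10 12 4
f 11 1 13
f 11 13 12
f 12 13 14
f 12 14 4
f 13 1 15
f 13 15 14
f 14 15 16
f 14 16 4
f 15 1 17
f 15 17 16
f 16 17 18
f 16 18 4
f 17 1 2
f 17 2 18
f 18 2 3
f 18 3 4
f 20 19 22
f 20 22 21
f 22 19 23
f 22 23 21
f 23 19 24
f 23 24 21
f 24 19 25
f 24 25 21
f 25 19 26
f 25 26 21
f 26 19 27
f 26 27 21
f 27 19 28
f 27 28 21
f 28 19 29
f 28 29 21
f 29 19 30
f 29 30 21
f 30 19 31
f 30 31 21
f 31 19 32
f 31 32 21
f 32 19 33
f 32 33 21
f 33 19 20
f 33 20 21
f 35 34 37
f 35 37 36
f 37 34 38
f 37 38 36
f 38 34 39
f 38 39 36
f 39 34 40
f 39 40 36
f 40 34 41
f 40 41 36
f 41 34 42
f 41 42 36
f 42 34 43
f 42 43 36
f 43 34 44
f 43 44 36
f 44 34 45
f 44 45 36
f 45 34 46
f 45 46 36
f 46 34 47
f 46 47 36
f 47 34 48
f 47 48 36
f 48 34 49
f 48 49 36
f 49 34 50
f 49 50 36
f 50 34 35
f 50 35 36
f 51 88 67
f 88 62 91
f 67 91 56
f 88 91 67
f 51 67 63
f 67 56 68
f 63 68 52
f 67 68 63
f 51 63 72
f 63 52 73
f 72 73 58
f 63 73 72
f 51 72 84
f 72 58 87
f 84 87 61
f 72 87 84
f 51 84 88
f 84 61 92
f 88 92 62
f 84 92 88
f 52 68 79
f 68 56 82
f 79 82 60
f 68 82 79
f 56 91 69
f 91 62 90
f 69 90 55
f 91 90 69
f 62 92 89
f 92 61 85
f 89 85 53
f 92 85 89
f 61 87 86
f 87 58 74
f 86 74 57
f 87 74 86
f 58 73 78
f 73 52 75
f 78 75 59
f 73 75 78
f 54 80 66
f 80 60 81
f 66 81 55
f 80 81 66
f 54 66 64
f 66 55 65
f 64 65 53
f 66 65 64
f 54 64 71
f 64 53 70
f 71 70 57
f 64 70 71
f 54 71 76
f 71 57 77
f 76 77 59
f 71 77 76
f 54 76 80
f 76 59 83
f 80 83 60
f 76 83 80
f 55 81 69
f 81 60 82
f 69 82 56
f 81 82 69
f 53 65 89
f 65 55 90
f 89 90 62
f 65 90 89
f 57 70 86
f 70 53 85
f 86 85 61
f 70 85 86
f 59 77 78
f 77 57 74
f 78 74 58
f 77 74 78
f 60 83 79
f 83 59 75
f 79 75 52
f 83 75 79
f 94 96 93
f 97 94 93
f 93 96 95
f 95 97 93
f 94 100 96
f 98 94 97
f 98 100 94
f 96 100 95
f 99 97 95
f 95 100 99
f 99 98 97
f 100 98 99



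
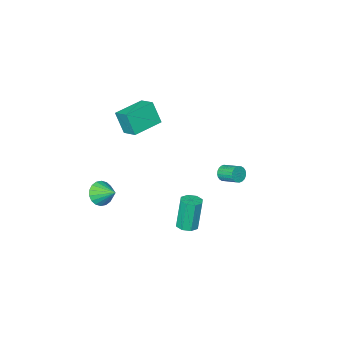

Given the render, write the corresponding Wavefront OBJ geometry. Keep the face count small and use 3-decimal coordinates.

v 2.152 3.828 1.004
v 2.643 4.079 1.104
v 2.338 4.003 2.795
v 1.848 3.752 2.696
v 2.321 4.359 1.059
v 2.017 4.283 2.75
v 1.901 4.328 0.982
v 1.596 4.252 2.673
v 1.628 4.004 0.918
v 1.323 3.928 2.609
v 1.662 3.577 0.905
v 1.357 3.501 2.596
v 1.983 3.297 0.95
v 1.679 3.221 2.641
v 2.404 3.328 1.027
v 2.099 3.252 2.718
v 2.677 3.652 1.091
v 2.372 3.576 2.782
v 3.332 -1.736 0.241
v 3.667 -2.035 0.842
v 3.128 -0.764 0.839
v 3.919 -1.885 0.683
v 4.055 -1.705 0.437
v 4.048 -1.531 0.152
v 3.899 -1.398 -0.115
v 3.638 -1.332 -0.312
v 3.316 -1.346 -0.399
v 2.997 -1.437 -0.36
v 2.745 -1.588 -0.201
v 2.609 -1.768 0.045
v 2.616 -1.941 0.33
v 2.765 -2.074 0.597
v 3.026 -2.141 0.794
v 3.348 -2.127 0.881
v -2.967 0.027 -0.023
v -2.834 0.241 -0.455
v -3.04 1.187 -0.049
v -3.173 0.973 0.383
v -3.024 0.212 -0.484
v -3.231 1.158 -0.078
v -3.206 0.155 -0.443
v -3.413 1.101 -0.037
v -3.352 0.078 -0.338
v -3.558 1.024 0.068
v -3.438 -0.007 -0.185
v -3.645 0.939 0.221
v -3.453 -0.086 -0.007
v -3.66 0.86 0.399
v -3.394 -0.148 0.168
v -3.601 0.798 0.574
v -3.27 -0.184 0.314
v -3.477 0.762 0.72
v -3.1 -0.187 0.409
v -3.306 0.759 0.815
v -2.909 -0.158 0.438
v -3.116 0.788 0.844
v -2.727 -0.101 0.397
v -2.934 0.845 0.803
v -2.582 -0.024 0.292
v -2.788 0.922 0.698
v -2.495 0.061 0.139
v -2.702 1.007 0.545
v -2.48 0.14 -0.039
v -2.687 1.086 0.367
v -2.539 0.202 -0.214
v -2.746 1.148 0.192
v -2.663 0.238 -0.36
v -2.87 1.184 0.046
v -0.788 -3.339 2.978
v -0.637 -3.876 4.229
v -0.812 -2.394 3.387
v -0.661 -2.931 4.638
v 0.901 -3.229 2.822
v 1.052 -3.766 4.073
v 0.877 -2.284 3.231
v 1.028 -2.821 4.482
f 2 1 5
f 2 5 3
f 3 5 6
f 3 6 4
f 5 1 7
f 5 7 6
f 6 7 8
f 6 8 4
f 7 1 9
f 7 9 8
f 8 9 10
f 8 10 4
f 9 1 11
f 9 11 10
f 10 11 12
f 10 12 4
f 11 1 13
f 11 13 12
f 12 13 14
f 12 14 4
f 13 1 15
f 13 15 14
f 14 15 16
f 14 16 4
f 15 1 17
f 15 17 16
f 16 17 18
f 16 18 4
f 17 1 2
f 17 2 18
f 18 2 3
f 18 3 4
f 20 19 22
f 20 22 21
f 22 19 23
f 22 23 21
f 23 19 24
f 23 24 21
f 24 19 25
f 24 25 21
f 25 19 26
f 25 26 21
f 26 19 27
f 26 27 21
f 27 19 28
f 27 28 21
f 28 19 29
f 28 29 21
f 29 19 30
f 29 30 21
f 30 19 31
f 30 31 21
f 31 19 32
f 31 32 21
f 32 19 33
f 32 33 21
f 33 19 34
f 33 34 21
f 34 19 20
f 34 20 21
f 36 35 39
f 36 39 37
f 37 39 40
f 37 40 38
f 39 35 41
f 39 41 40
f 40 41 42
f 40 42 38
f 41 35 43
f 41 43 42
f 42 43 44
f 42 44 38
f 43 35 45
f 43 45 44
f 44 45 46
f 44 46 38
f 45 35 47
f 45 47 46
f 46 47 48
f 46 48 38
f 47 35 49
f 47 49 48
f 48 49 50
f 48 50 38
f 49 35 51
f 49 51 50
f 50 51 52
f 50 52 38
f 51 35 53
f 51 53 52
f 52 53 54
f 52 54 38
f 53 35 55
f 53 55 54
f 54 55 56
f 54 56 38
f 55 35 57
f 55 57 56
f 56 57 58
f 56 58 38
f 57 35 59
f 57 59 58
f 58 59 60
f 58 60 38
f 59 35 61
f 59 61 60
f 60 61 62
f 60 62 38
f 61 35 63
f 61 63 62
f 62 63 64
f 62 64 38
f 63 35 65
f 63 65 64
f 64 65 66
f 64 66 38
f 65 35 67
f 65 67 66
f 66 67 68
f 66 68 38
f 67 35 36
f 67 36 68
f 68 36 37
f 68 37 38
f 70 72 69
f 73 70 69
f 69 72 71
f 71 73 69
f 70 76 72
f 74 70 73
f 74 76 70
f 72 76 71
f 75 73 71
f 71 76 75
f 75 74 73
f 76 74 75



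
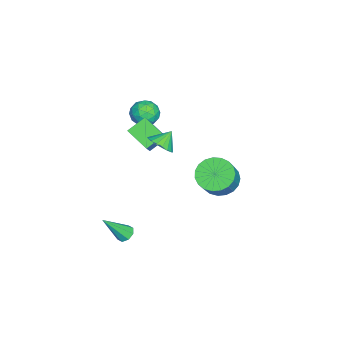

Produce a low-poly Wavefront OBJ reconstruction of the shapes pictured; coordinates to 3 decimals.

v -1.418 -2.086 1.872
v -2.111 -1.332 2.496
v -0.774 -0.937 1.197
v -1.467 -0.182 1.821
v -0.513 -2.038 2.819
v -1.206 -1.283 3.443
v 0.131 -0.888 2.144
v -0.562 -0.134 2.768
v 0.736 -0.034 3.098
v 1.326 -0.099 3.604
v 0.184 0.434 3.802
v 1.389 0.207 3.451
v 1.323 0.464 3.228
v 1.14 0.623 2.979
v 0.878 0.652 2.754
v 0.587 0.545 2.597
v 0.326 0.324 2.539
v 0.146 0.032 2.592
v 0.084 -0.274 2.745
v 0.15 -0.531 2.968
v 0.333 -0.69 3.216
v 0.595 -0.719 3.442
v 0.886 -0.612 3.599
v 1.147 -0.391 3.657
v -0.056 2.876 0.283
v 0.742 2.931 -0.366
v 1.734 2.86 0.849
v 0.936 2.804 1.497
v 0.668 3.344 -0.281
v 1.66 3.273 0.934
v 0.468 3.676 -0.099
v 1.46 3.605 1.116
v 0.178 3.87 0.15
v 1.17 3.799 1.365
v -0.153 3.892 0.421
v 0.839 3.82 1.636
v -0.467 3.738 0.668
v 0.525 3.667 1.883
v -0.71 3.435 0.849
v 0.282 3.364 2.064
v -0.84 3.035 0.932
v 0.152 2.964 2.147
v -0.834 2.608 0.902
v 0.158 2.537 2.117
v -0.694 2.227 0.765
v 0.298 2.156 1.98
v -0.444 1.958 0.545
v 0.548 1.887 1.76
v -0.126 1.848 0.28
v 0.866 1.777 1.495
v 0.203 1.916 0.014
v 1.195 1.844 1.229
v 0.488 2.149 -0.204
v 1.48 2.078 1.011
v 0.679 2.508 -0.339
v 1.671 2.437 0.876
v -3.665 -1.082 1.936
v -3.174 -1.317 2.604
v -3.546 -2.363 1.396
v -3.055 -2.598 2.064
v -3.894 -2.436 2.182
v -3.967 -1.644 2.515
v -2.753 -2.036 1.485
v -2.826 -1.244 1.818
v -2.61 -1.907 2.325
v -3.315 -2.154 2.756
v -3.405 -1.526 1.244
v -4.11 -1.773 1.675
v -3.43 -1.087 2.317
v -3.29 -2.593 1.683
v -3.783 -2.497 1.752
v -3.494 -2.636 2.145
v -3.896 -1.279 2.265
v -3.608 -1.418 2.658
v -4.03 -2.075 2.41
v -3.112 -2.262 1.342
v -2.824 -2.401 1.735
v -3.226 -1.044 1.855
v -2.937 -1.183 2.248
v -2.69 -1.605 1.59
v -2.81 -1.572 2.546
v -2.74 -2.325 2.229
v -2.563 -1.995 1.888
v -2.606 -1.53 2.085
v -3.224 -1.718 2.799
v -3.154 -2.471 2.482
v -3.647 -2.375 2.551
v -3.691 -1.91 2.747
v -2.893 -2.064 2.636
v -3.566 -1.209 1.518
v -3.496 -1.962 1.201
v -3.029 -1.77 1.253
v -3.073 -1.305 1.449
v -3.98 -1.355 1.771
v -3.91 -2.108 1.454
v -4.114 -2.15 1.915
v -4.157 -1.685 2.112
v -3.827 -1.616 1.364
v 3.691 -1.115 -1.624
v 3.913 -1.463 -1.957
v 4.309 -2.105 -0.176
v 4.165 -1.161 -1.858
v 4.139 -0.832 -1.622
v 3.851 -0.669 -1.387
v 3.469 -0.767 -1.292
v 3.217 -1.069 -1.391
v 3.243 -1.399 -1.627
v 3.531 -1.562 -1.861
f 2 4 1
f 5 2 1
f 1 4 3
f 3 5 1
f 2 8 4
f 6 2 5
f 6 8 2
f 4 8 3
f 7 5 3
f 3 8 7
f 7 6 5
f 8 6 7
f 10 9 12
f 10 12 11
f 12 9 13
f 12 13 11
f 13 9 14
f 13 14 11
f 14 9 15
f 14 15 11
f 15 9 16
f 15 16 11
f 16 9 17
f 16 17 11
f 17 9 18
f 17 18 11
f 18 9 19
f 18 19 11
f 19 9 20
f 19 20 11
f 20 9 21
f 20 21 11
f 21 9 22
f 21 22 11
f 22 9 23
f 22 23 11
f 23 9 24
f 23 24 11
f 24 9 10
f 24 10 11
f 26 25 29
f 26 29 27
f 27 29 30
f 27 30 28
f 29 25 31
f 29 31 30
f 30 31 32
f 30 32 28
f 31 25 33
f 31 33 32
f 32 33 34
f 32 34 28
f 33 25 35
f 33 35 34
f 34 35 36
f 34 36 28
f 35 25 37
f 35 37 36
f 36 37 38
f 36 38 28
f 37 25 39
f 37 39 38
f 38 39 40
f 38 40 28
f 39 25 41
f 39 41 40
f 40 41 42
f 40 42 28
f 41 25 43
f 41 43 42
f 42 43 44
f 42 44 28
f 43 25 45
f 43 45 44
f 44 45 46
f 44 46 28
f 45 25 47
f 45 47 46
f 46 47 48
f 46 48 28
f 47 25 49
f 47 49 48
f 48 49 50
f 48 50 28
f 49 25 51
f 49 51 50
f 50 51 52
f 50 52 28
f 51 25 53
f 51 53 52
f 52 53 54
f 52 54 28
f 53 25 55
f 53 55 54
f 54 55 56
f 54 56 28
f 55 25 26
f 55 26 56
f 56 26 27
f 56 27 28
f 57 94 73
f 94 68 97
f 73 97 62
f 94 97 73
f 57 73 69
f 73 62 74
f 69 74 58
f 73 74 69
f 57 69 78
f 69 58 79
f 78 79 64
f 69 79 78
f 57 78 90
f 78 64 93
f 90 93 67
f 78 93 90
f 57 90 94
f 90 67 98
f 94 98 68
f 90 98 94
f 58 74 85
f 74 62 88
f 85 88 66
f 74 88 85
f 62 97 75
f 97 68 96
f 75 96 61
f 97 96 75
f 68 98 95
f 98 67 91
f 95 91 59
f 98 91 95
f 67 93 92
f 93 64 80
f 92 80 63
f 93 80 92
f 64 79 84
f 79 58 81
f 84 81 65
f 79 81 84
f 60 86 72
f 86 66 87
f 72 87 61
f 86 87 72
f 60 72 70
f 72 61 71
f 70 71 59
f 72 71 70
f 60 70 77
f 70 59 76
f 77 76 63
f 70 76 77
f 60 77 82
f 77 63 83
f 82 83 65
f 77 83 82
f 60 82 86
f 82 65 89
f 86 89 66
f 82 89 86
f 61 87 75
f 87 66 88
f 75 88 62
f 87 88 75
f 59 71 95
f 71 61 96
f 95 96 68
f 71 96 95
f 63 76 92
f 76 59 91
f 92 91 67
f 76 91 92
f 65 83 84
f 83 63 80
f 84 80 64
f 83 80 84
f 66 89 85
f 89 65 81
f 85 81 58
f 89 81 85
f 100 99 102
f 100 102 101
f 102 99 103
f 102 103 101
f 103 99 104
f 103 104 101
f 104 99 105
f 104 105 101
f 105 99 106
f 105 106 101
f 106 99 107
f 106 107 101
f 107 99 108
f 107 108 101
f 108 99 100
f 108 100 101



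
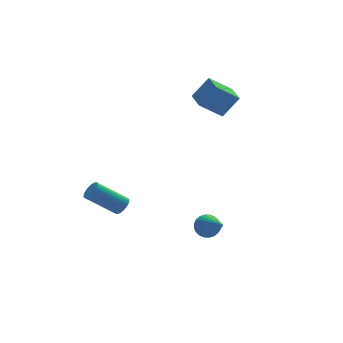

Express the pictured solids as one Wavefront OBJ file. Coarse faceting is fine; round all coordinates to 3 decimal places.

v 0.69 -3.096 -3.273
v 1.233 -3.308 -3.761
v 0.97 -4.884 -2.187
v 1.391 -3.16 -3.558
v 1.443 -3.002 -3.312
v 1.38 -2.859 -3.061
v 1.212 -2.752 -2.841
v 0.964 -2.697 -2.687
v 0.675 -2.704 -2.623
v 0.388 -2.769 -2.657
v 0.147 -2.885 -2.785
v -0.012 -3.033 -2.988
v -0.063 -3.19 -3.233
v -0 -3.334 -3.485
v 0.168 -3.441 -3.705
v 0.416 -3.495 -3.859
v 0.705 -3.489 -3.923
v 0.992 -3.423 -3.889
v -2.691 1.414 -3.747
v -2.299 1.651 -3.329
v -3.957 2.003 -1.975
v -4.349 1.766 -2.393
v -2.359 1.848 -3.455
v -4.018 2.201 -2.1
v -2.47 1.98 -3.625
v -4.129 2.333 -2.27
v -2.615 2.025 -3.813
v -4.273 2.378 -2.459
v -2.771 1.978 -3.992
v -4.429 2.33 -2.638
v -2.915 1.844 -4.133
v -4.573 2.197 -2.779
v -3.024 1.645 -4.216
v -4.683 1.998 -2.862
v -3.083 1.411 -4.227
v -4.742 1.763 -2.873
v -3.083 1.177 -4.165
v -4.741 1.529 -2.811
v -3.022 0.979 -4.04
v -4.681 1.332 -2.685
v -2.911 0.847 -3.87
v -4.57 1.2 -2.515
v -2.767 0.802 -3.681
v -4.425 1.155 -2.327
v -2.611 0.85 -3.502
v -4.269 1.202 -2.148
v -2.467 0.983 -3.361
v -4.125 1.336 -2.007
v -2.357 1.182 -3.278
v -4.016 1.535 -1.924
v -2.298 1.417 -3.267
v -3.957 1.769 -1.913
v 3.086 1.678 2.212
v 1.768 1.784 3.215
v 3.177 3.235 2.167
v 1.858 3.341 3.17
v 4.042 1.659 3.47
v 2.723 1.765 4.473
v 4.132 3.216 3.425
v 2.814 3.322 4.428
f 2 1 4
f 2 4 3
f 4 1 5
f 4 5 3
f 5 1 6
f 5 6 3
f 6 1 7
f 6 7 3
f 7 1 8
f 7 8 3
f 8 1 9
f 8 9 3
f 9 1 10
f 9 10 3
f 10 1 11
f 10 11 3
f 11 1 12
f 11 12 3
f 12 1 13
f 12 13 3
f 13 1 14
f 13 14 3
f 14 1 15
f 14 15 3
f 15 1 16
f 15 16 3
f 16 1 17
f 16 17 3
f 17 1 18
f 17 18 3
f 18 1 2
f 18 2 3
f 20 19 23
f 20 23 21
f 21 23 24
f 21 24 22
f 23 19 25
f 23 25 24
f 24 25 26
f 24 26 22
f 25 19 27
f 25 27 26
f 26 27 28
f 26 28 22
f 27 19 29
f 27 29 28
f 28 29 30
f 28 30 22
f 29 19 31
f 29 31 30
f 30 31 32
f 30 32 22
f 31 19 33
f 31 33 32
f 32 33 34
f 32 34 22
f 33 19 35
f 33 35 34
f 34 35 36
f 34 36 22
f 35 19 37
f 35 37 36
f 36 37 38
f 36 38 22
f 37 19 39
f 37 39 38
f 38 39 40
f 38 40 22
f 39 19 41
f 39 41 40
f 40 41 42
f 40 42 22
f 41 19 43
f 41 43 42
f 42 43 44
f 42 44 22
f 43 19 45
f 43 45 44
f 44 45 46
f 44 46 22
f 45 19 47
f 45 47 46
f 46 47 48
f 46 48 22
f 47 19 49
f 47 49 48
f 48 49 50
f 48 50 22
f 49 19 51
f 49 51 50
f 50 51 52
f 50 52 22
f 51 19 20
f 51 20 52
f 52 20 21
f 52 21 22
f 54 56 53
f 57 54 53
f 53 56 55
f 55 57 53
f 54 60 56
f 58 54 57
f 58 60 54
f 56 60 55
f 59 57 55
f 55 60 59
f 59 58 57
f 60 58 59

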